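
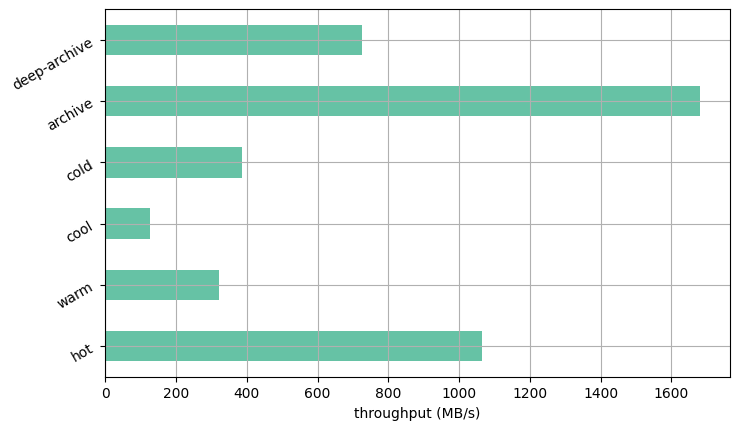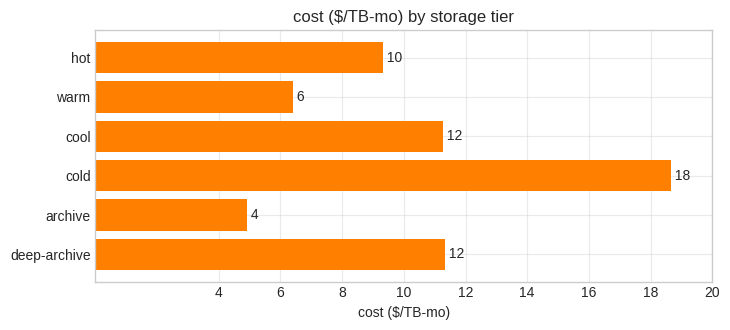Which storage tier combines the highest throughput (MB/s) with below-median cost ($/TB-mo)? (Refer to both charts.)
archive

Chart 2 median cost ($/TB-mo) ≈ 10; below-median storage tiers: hot, warm, archive. Among those, archive has the highest throughput (MB/s) (≈ 1600).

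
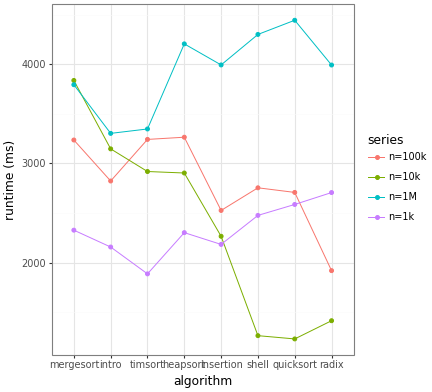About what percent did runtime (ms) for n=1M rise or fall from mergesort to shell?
≈ +12.5%

mergesort ≈ 4000, shell ≈ 4500; (4500 − 4000) / 4000 ≈ +12.5%.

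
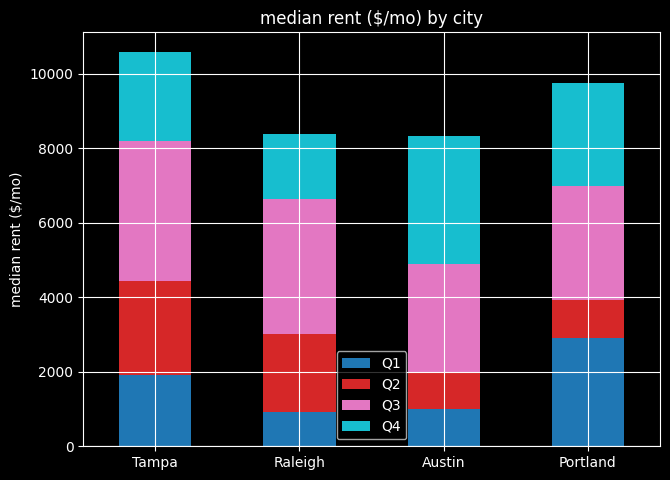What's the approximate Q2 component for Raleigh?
Q2 top ≈ 3000, bottom ≈ 1000; segment ≈ 2000.

≈ 2000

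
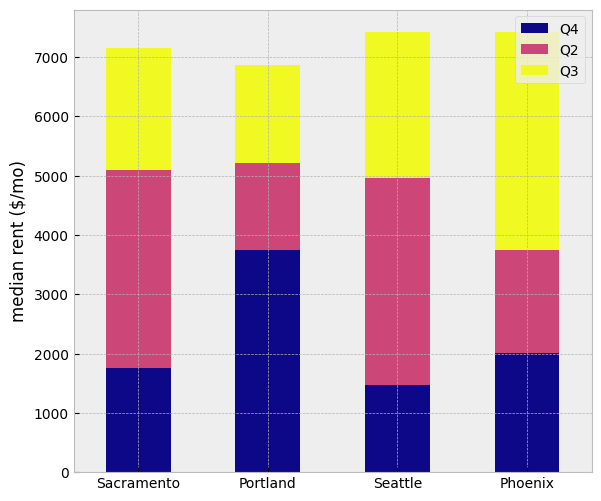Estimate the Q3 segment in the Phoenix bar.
≈ 3000

Q3 top ≈ 7000, bottom ≈ 4000; segment ≈ 3000.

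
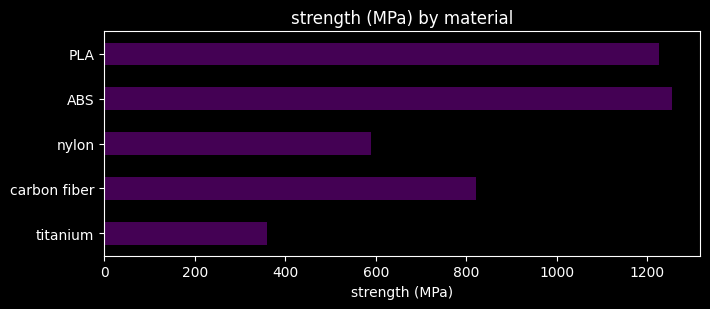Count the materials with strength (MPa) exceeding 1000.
Above 1000: ABS, PLA.

2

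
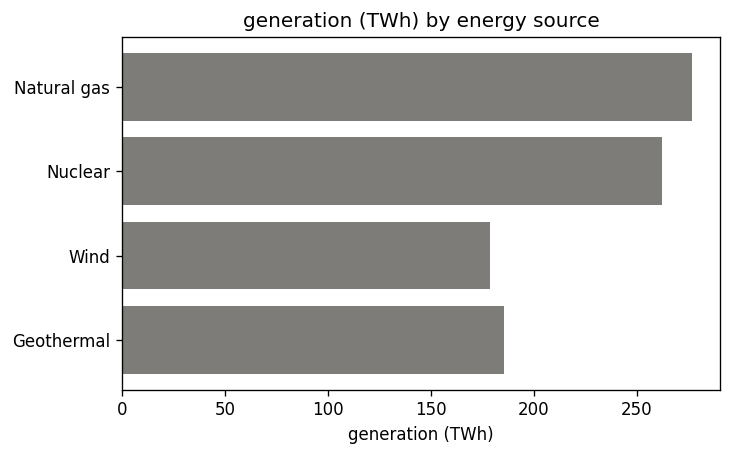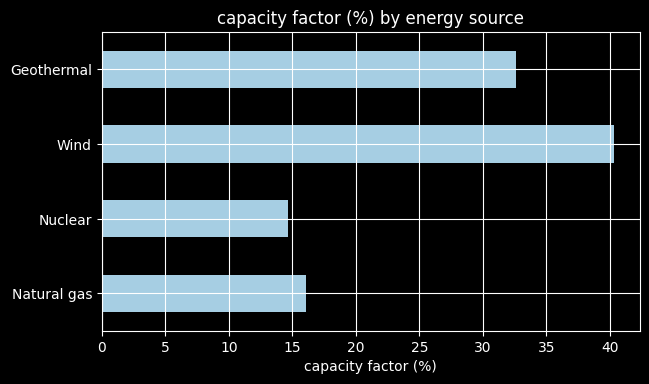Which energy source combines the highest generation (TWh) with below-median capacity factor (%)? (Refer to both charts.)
Natural gas

Chart 2 median capacity factor (%) ≈ 25; below-median energy sources: Natural gas, Nuclear. Among those, Natural gas has the highest generation (TWh) (≈ 300).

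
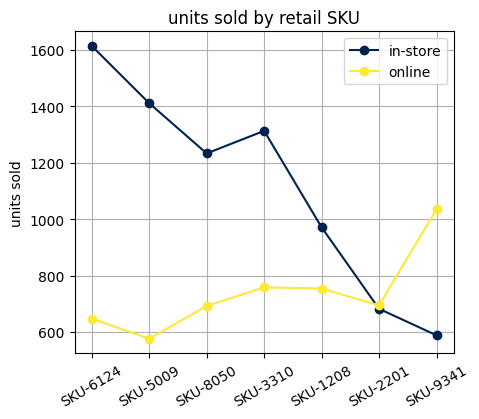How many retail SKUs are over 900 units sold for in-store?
Above 900: SKU-6124, SKU-5009, SKU-8050, SKU-3310, SKU-1208.

5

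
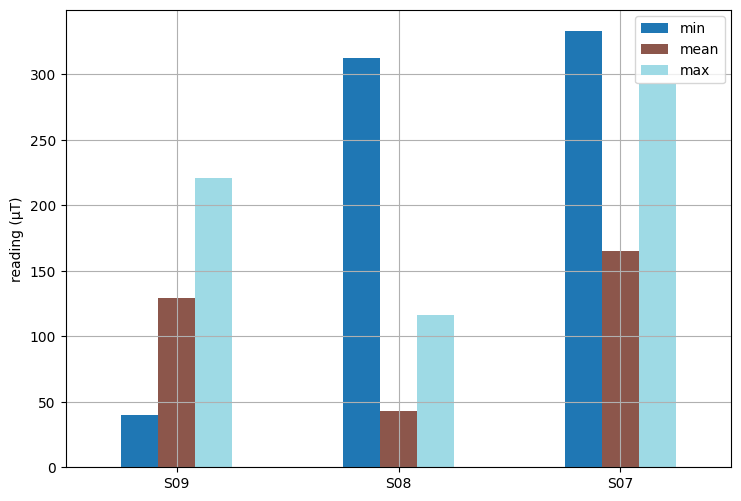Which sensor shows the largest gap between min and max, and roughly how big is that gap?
S08: min ≈ 300, max ≈ 100 → gap ≈ 200. Next-largest (S09) is only ≈ 150.

S08, ≈ 200 µT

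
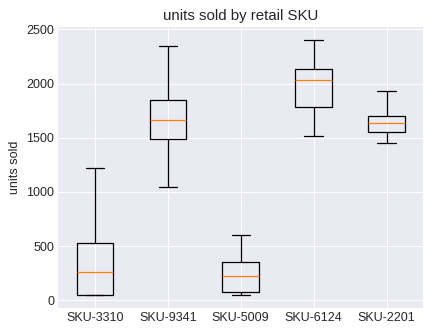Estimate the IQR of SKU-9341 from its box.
Q3 ≈ 1800, Q1 ≈ 1400; IQR ≈ 400.

≈ 400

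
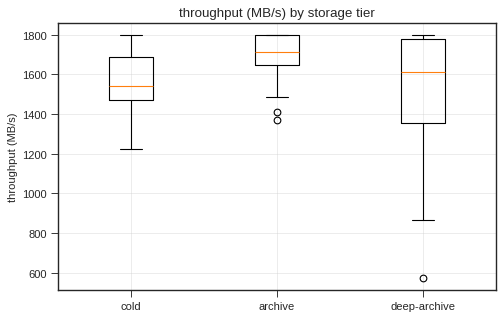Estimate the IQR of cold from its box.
≈ 200

Q3 ≈ 1680, Q1 ≈ 1480; IQR ≈ 200.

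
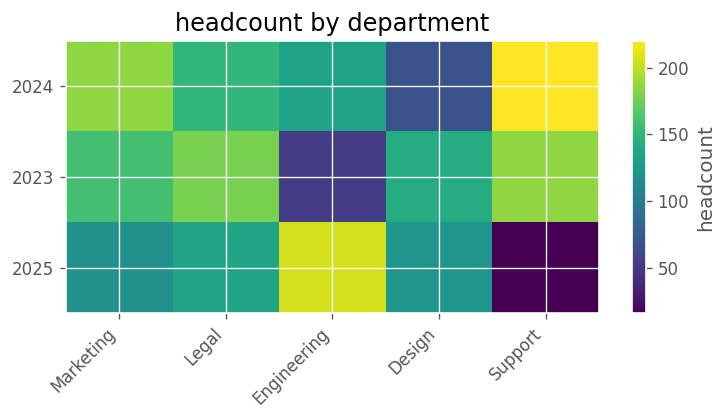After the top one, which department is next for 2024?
Top 3 for 2024: Support ≈ 220, Marketing ≈ 180, Legal ≈ 160.

Marketing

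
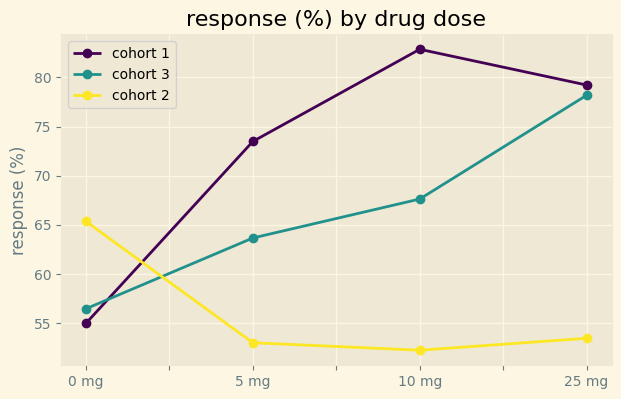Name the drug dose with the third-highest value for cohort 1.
5 mg

Top 4 for cohort 1: 10 mg ≈ 85, 25 mg ≈ 80, 5 mg ≈ 75, 0 mg ≈ 55.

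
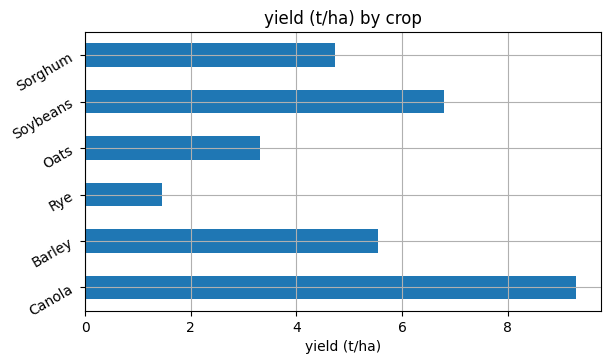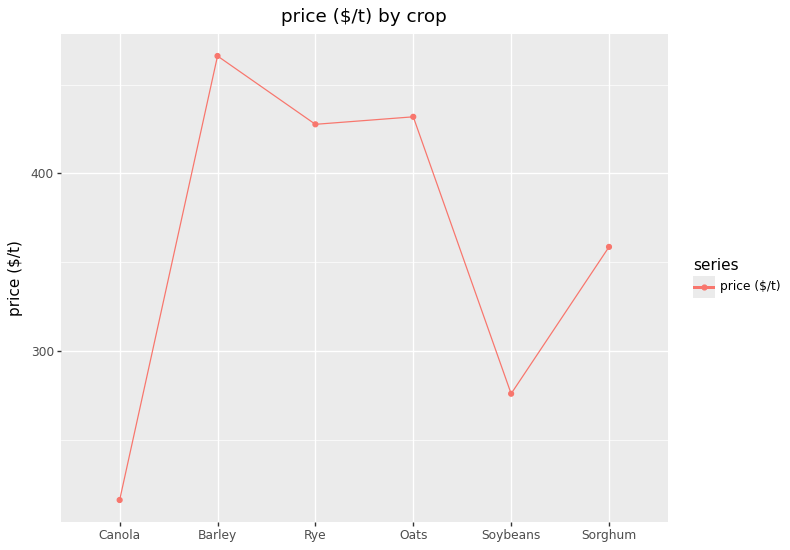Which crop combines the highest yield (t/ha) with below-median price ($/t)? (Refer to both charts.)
Canola

Chart 2 median price ($/t) ≈ 400; below-median crops: Canola, Soybeans, Sorghum. Among those, Canola has the highest yield (t/ha) (≈ 9).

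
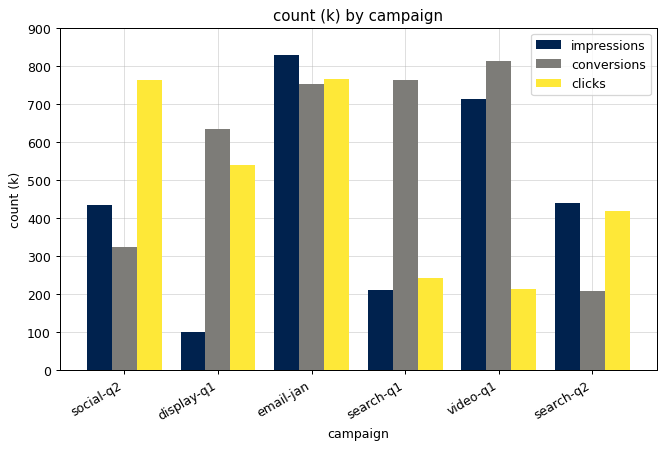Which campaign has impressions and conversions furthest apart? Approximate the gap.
search-q1: impressions ≈ 200, conversions ≈ 800 → gap ≈ 600. Next-largest (display-q1) is only ≈ 500.

search-q1, ≈ 600 k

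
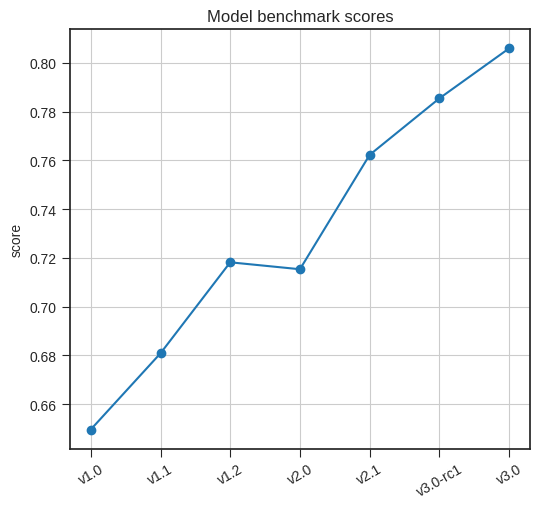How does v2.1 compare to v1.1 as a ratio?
≈ 1.12×

v2.1 ≈ 0.76, v1.1 ≈ 0.68; 0.76/0.68 ≈ 1.12.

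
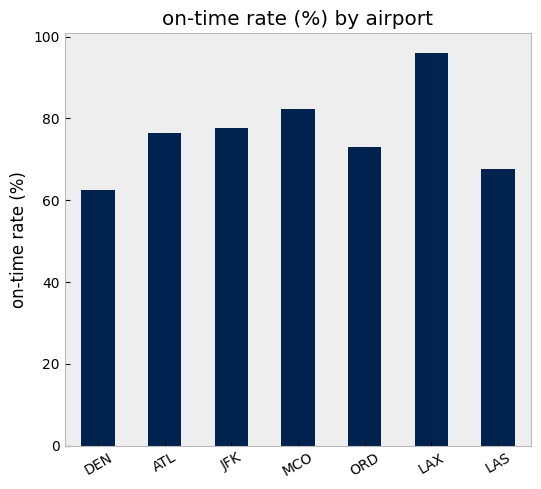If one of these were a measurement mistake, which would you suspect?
LAX

LAX ≈ 100; the rest sit between ≈ 60 and ≈ 80.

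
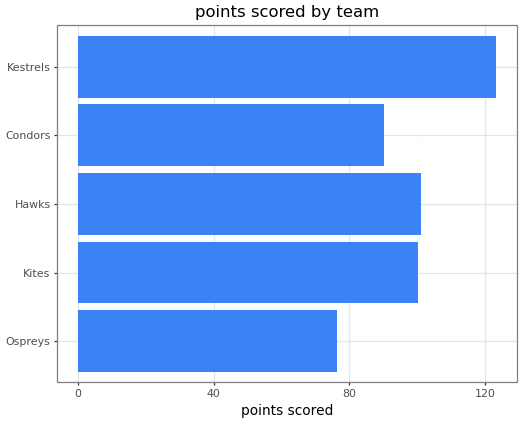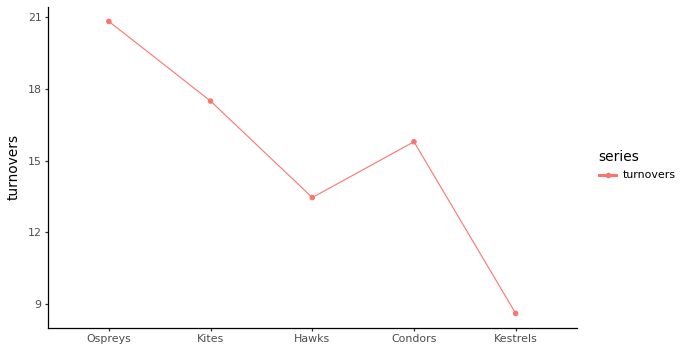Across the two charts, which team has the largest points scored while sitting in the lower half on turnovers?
Chart 2 median turnovers ≈ 16; below-median teams: Hawks, Kestrels. Among those, Kestrels has the highest points scored (≈ 120).

Kestrels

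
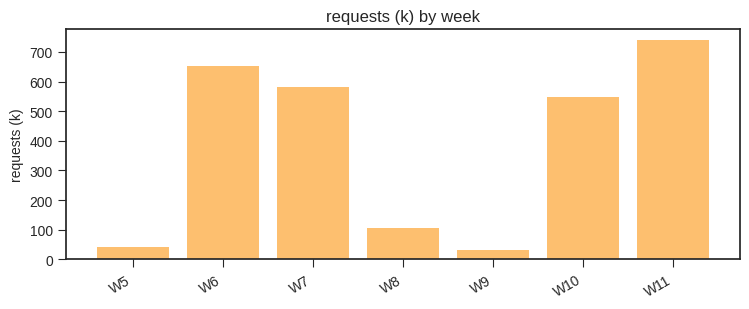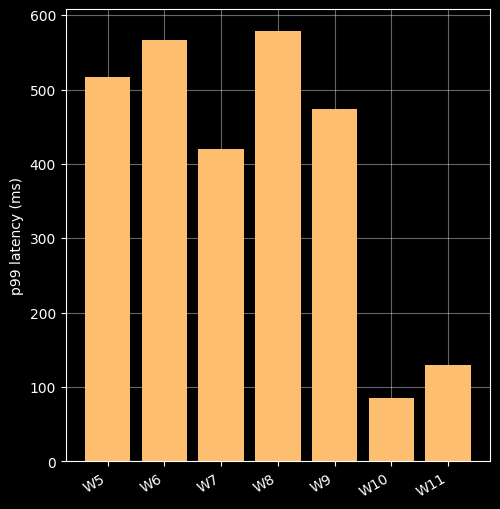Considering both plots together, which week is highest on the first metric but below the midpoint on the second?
Chart 2 median p99 latency (ms) ≈ 500; below-median weeks: W7, W10, W11. Among those, W11 has the highest requests (k) (≈ 700).

W11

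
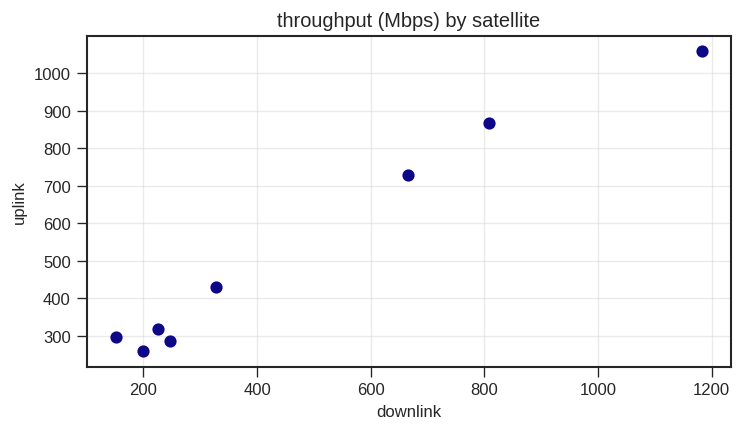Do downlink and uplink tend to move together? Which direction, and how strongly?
Points are positively correlated; strong (|r| ≈ 1.0).

positive, strong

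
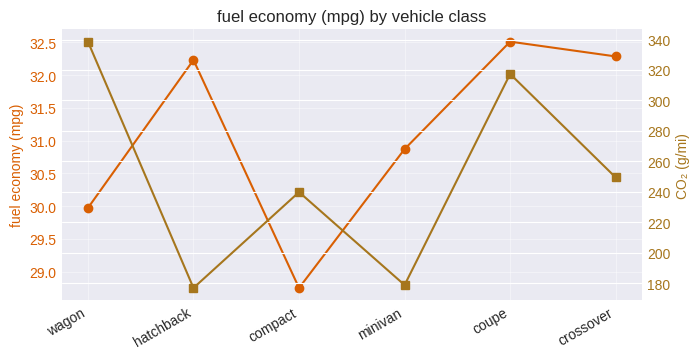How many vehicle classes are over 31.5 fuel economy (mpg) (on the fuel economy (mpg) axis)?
3

Above 31.5: hatchback, coupe, crossover.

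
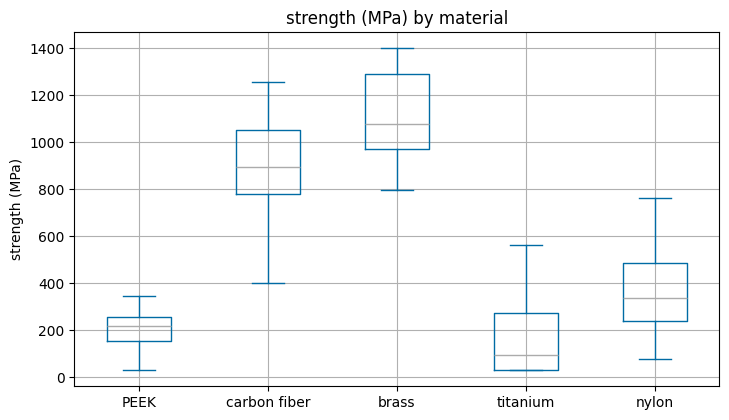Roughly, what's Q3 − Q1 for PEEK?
≈ 100

Q3 ≈ 300, Q1 ≈ 200; IQR ≈ 100.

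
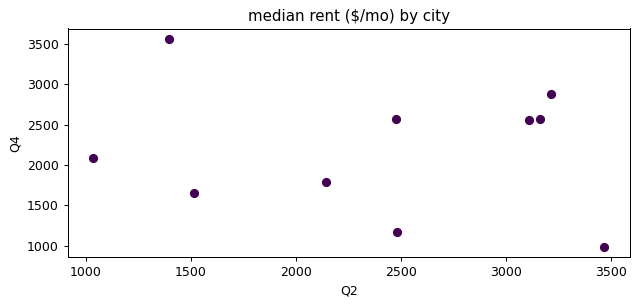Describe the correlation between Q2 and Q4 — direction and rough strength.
no clear correlation

Points are roughly uncorrelated; weak (|r| ≈ 0.1).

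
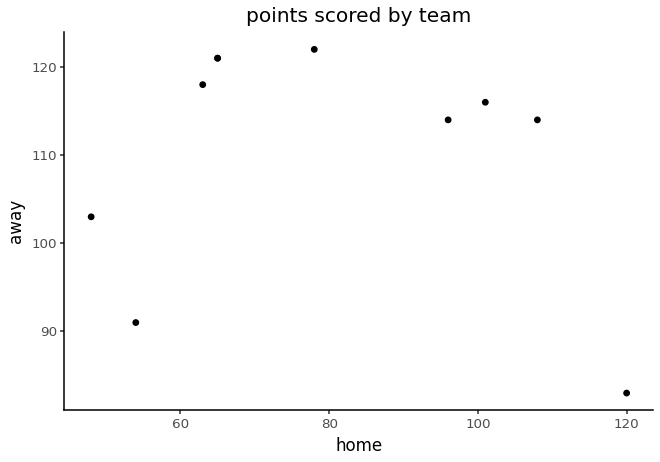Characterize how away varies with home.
no clear correlation

Points are roughly uncorrelated; weak (|r| ≈ 0.2).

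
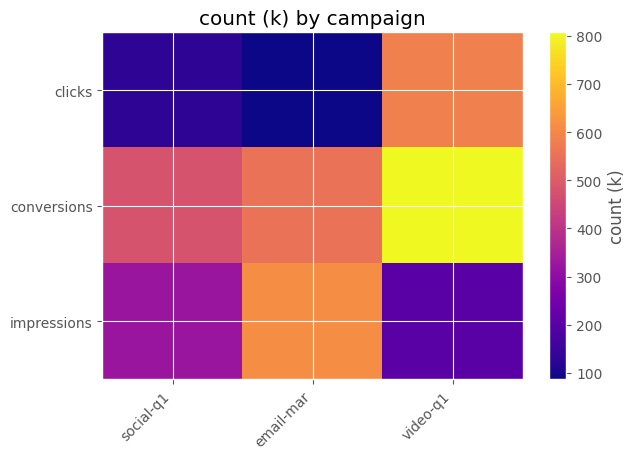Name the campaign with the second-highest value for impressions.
Top 3 for impressions: email-mar ≈ 600, social-q1 ≈ 300, video-q1 ≈ 200.

social-q1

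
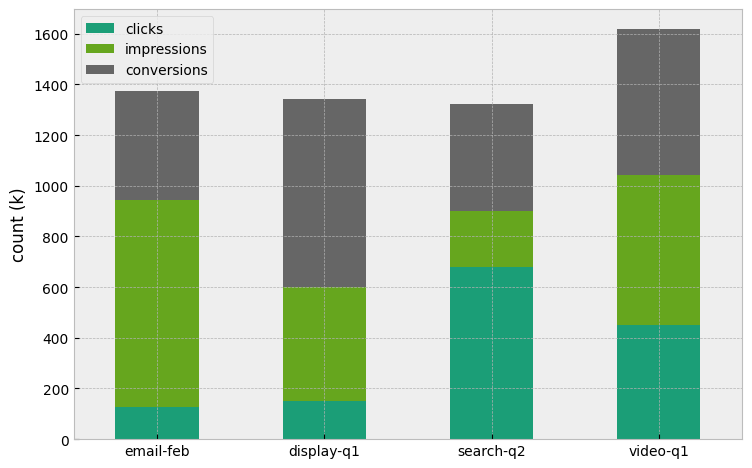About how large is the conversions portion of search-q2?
≈ 400

conversions top ≈ 1400, bottom ≈ 1000; segment ≈ 400.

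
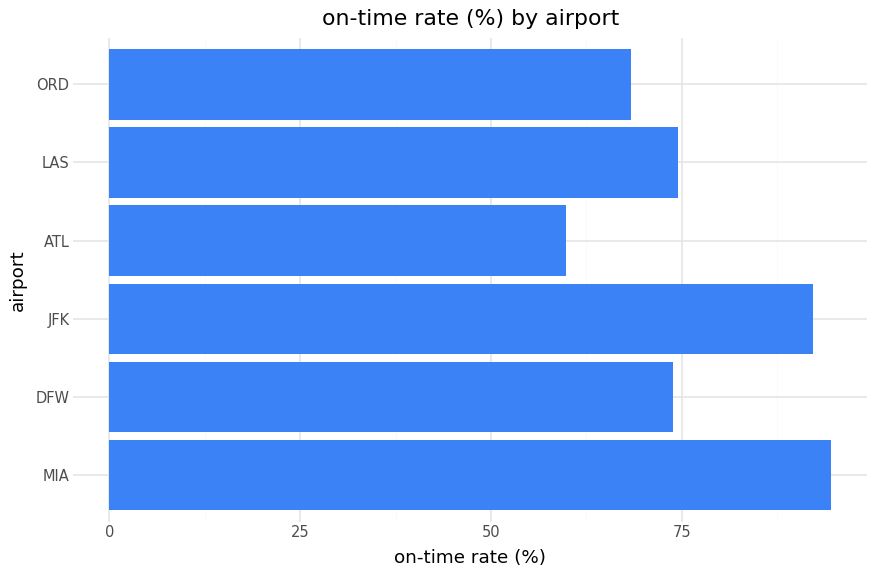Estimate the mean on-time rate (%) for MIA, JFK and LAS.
≈ 83

(90 + 90 + 70) / 3 ≈ 83.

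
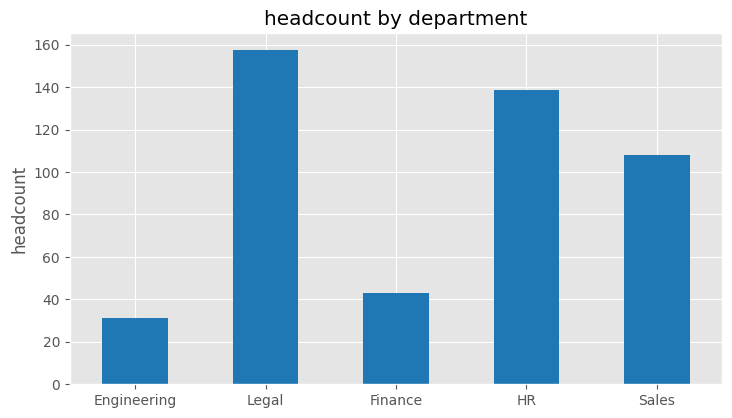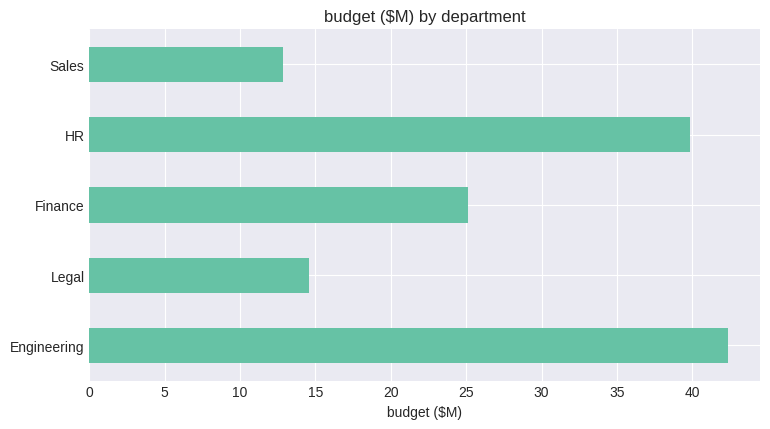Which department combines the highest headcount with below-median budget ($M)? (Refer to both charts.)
Chart 2 median budget ($M) ≈ 25; below-median departments: Legal, Sales. Among those, Legal has the highest headcount (≈ 160).

Legal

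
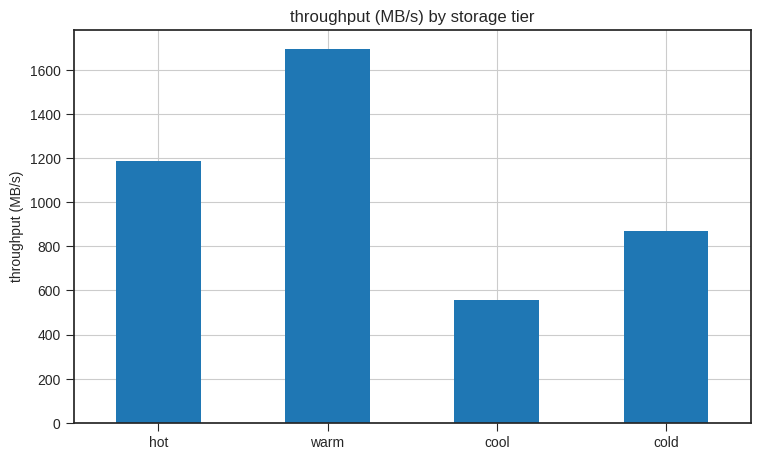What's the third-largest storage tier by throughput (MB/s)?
Top 4: warm ≈ 1600, hot ≈ 1200, cold ≈ 800, cool ≈ 600.

cold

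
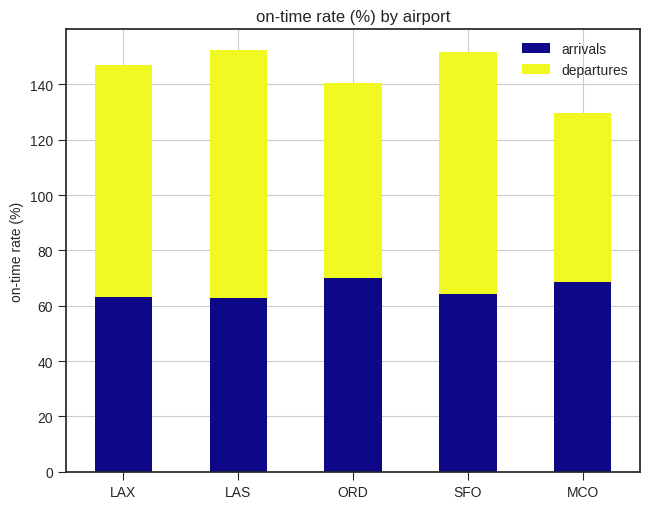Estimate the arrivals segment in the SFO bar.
≈ 60

arrivals top ≈ 60, bottom ≈ 0; segment ≈ 60.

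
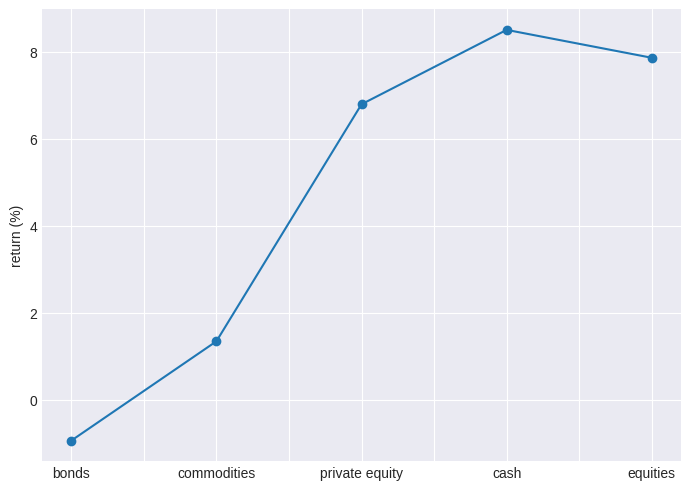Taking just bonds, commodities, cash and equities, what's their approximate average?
≈ 4

(-1 + 1 + 9 + 8) / 4 ≈ 4.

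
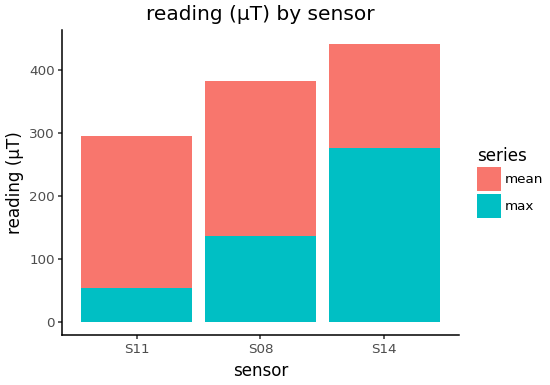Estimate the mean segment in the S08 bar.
≈ 250

mean top ≈ 400, bottom ≈ 150; segment ≈ 250.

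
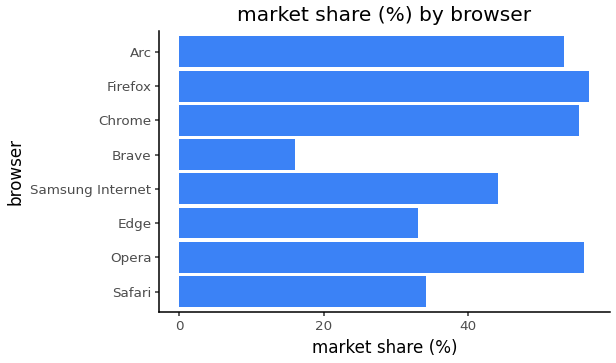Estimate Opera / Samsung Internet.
Opera ≈ 55, Samsung Internet ≈ 45; 55/45 ≈ 1.22.

≈ 1.22×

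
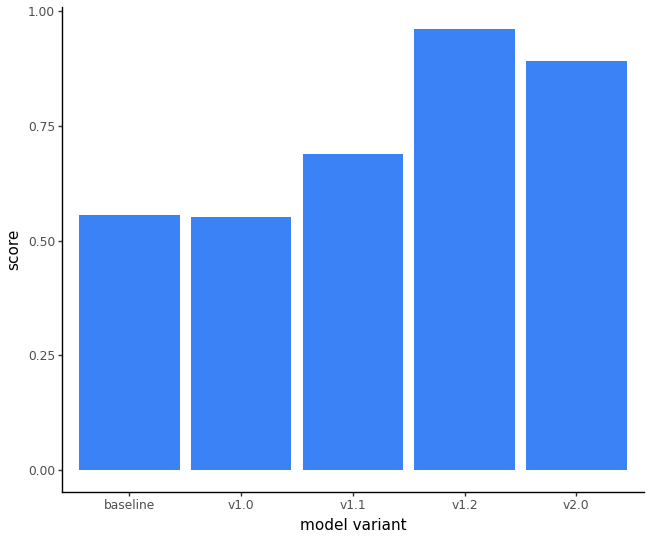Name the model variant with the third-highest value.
v1.1

Top 4: v1.2 ≈ 1.0, v2.0 ≈ 0.9, v1.1 ≈ 0.7, baseline ≈ 0.6.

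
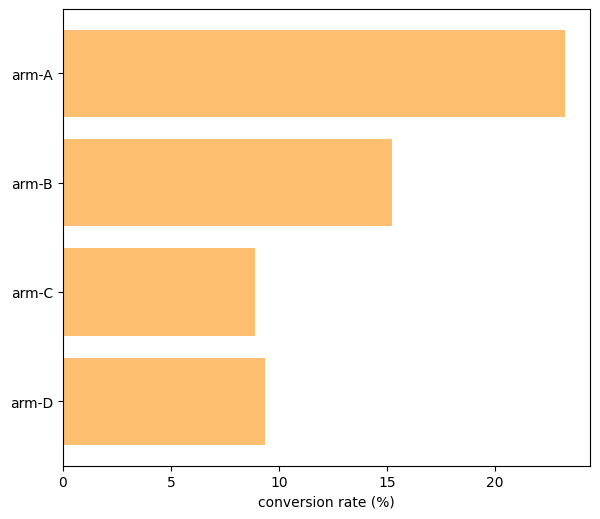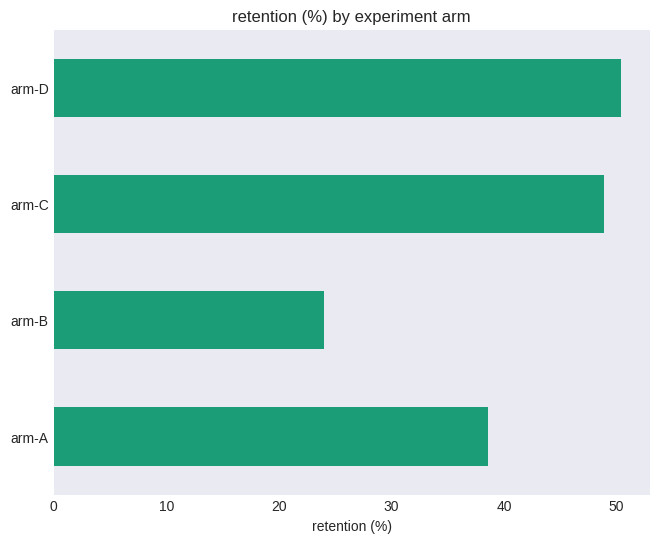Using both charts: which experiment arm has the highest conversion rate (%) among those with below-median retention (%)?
arm-A

Chart 2 median retention (%) ≈ 45; below-median experiment arms: arm-A, arm-B. Among those, arm-A has the highest conversion rate (%) (≈ 25).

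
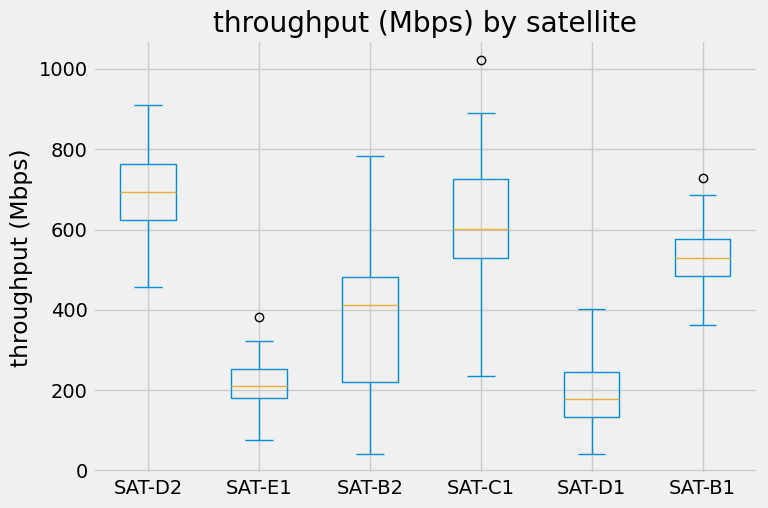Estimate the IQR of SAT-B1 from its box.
≈ 100

Q3 ≈ 600, Q1 ≈ 500; IQR ≈ 100.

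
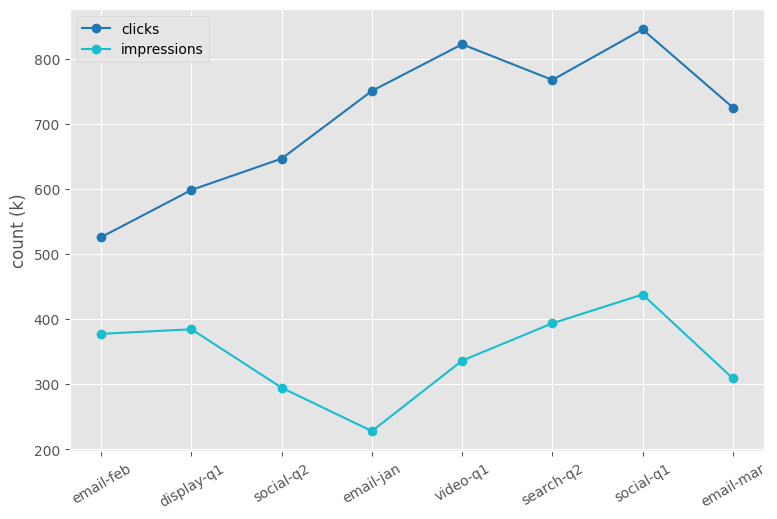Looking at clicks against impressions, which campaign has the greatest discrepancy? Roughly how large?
email-jan: clicks ≈ 800, impressions ≈ 200 → gap ≈ 600. Next-largest (video-q1) is only ≈ 500.

email-jan, ≈ 600 k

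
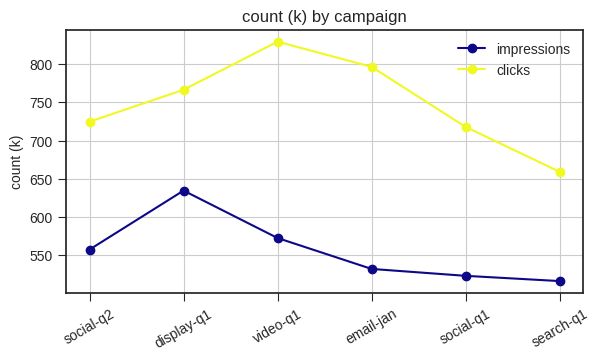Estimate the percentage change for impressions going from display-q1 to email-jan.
≈ -15.4%

display-q1 ≈ 650, email-jan ≈ 550; (550 − 650) / 650 ≈ -15.4%.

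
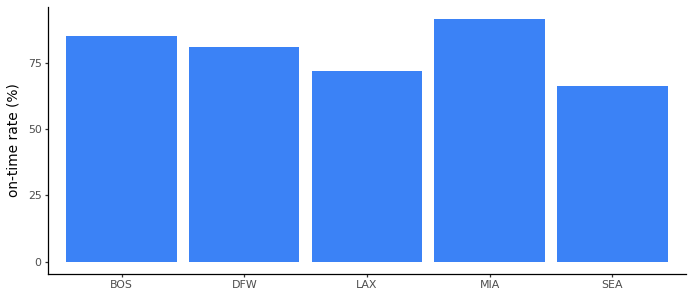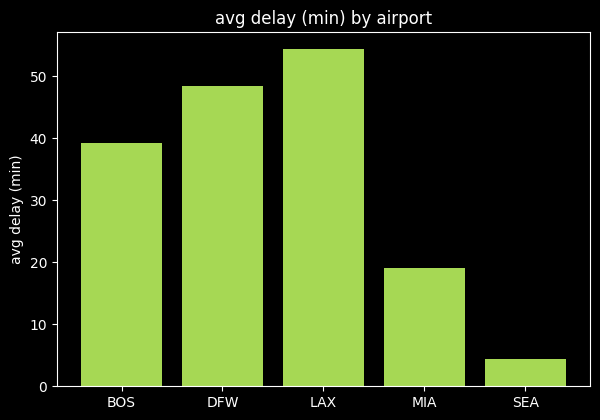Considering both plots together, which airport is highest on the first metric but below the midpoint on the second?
MIA

Chart 2 median avg delay (min) ≈ 40; below-median airports: MIA, SEA. Among those, MIA has the highest on-time rate (%) (≈ 90).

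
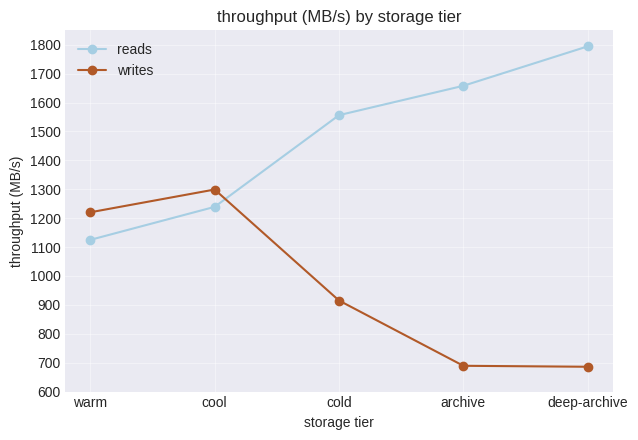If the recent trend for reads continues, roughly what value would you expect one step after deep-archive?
≈ 1900

Last three: 1600, 1700, 1800 → slope ≈ 100/step → next ≈ 1900.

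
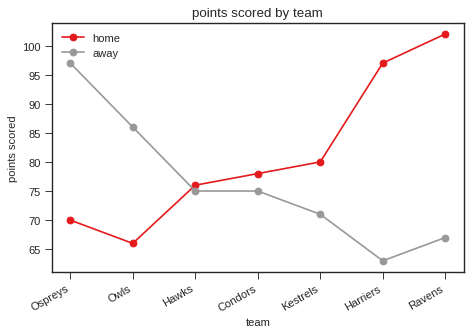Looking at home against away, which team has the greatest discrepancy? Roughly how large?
Ravens, ≈ 35

Ravens: home ≈ 100, away ≈ 65 → gap ≈ 35. Next-largest (Harriers) is only ≈ 30.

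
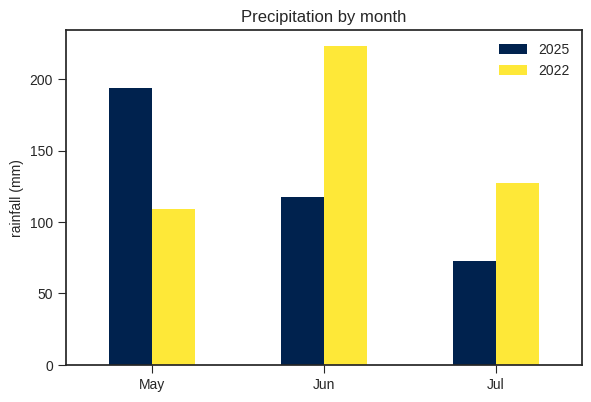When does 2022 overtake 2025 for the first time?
Jun

May: 2022 ≈ 100 vs 2025 ≈ 200 (not yet); Jun: 2022 ≈ 220 vs 2025 ≈ 120 (first crossover).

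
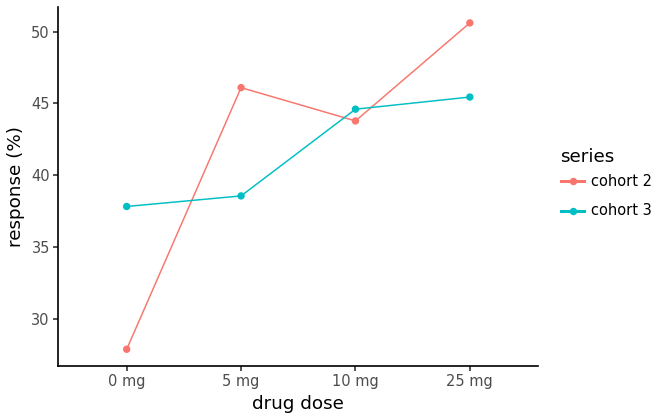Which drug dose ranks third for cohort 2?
10 mg

Top 4 for cohort 2: 25 mg ≈ 50, 5 mg ≈ 46, 10 mg ≈ 44, 0 mg ≈ 28.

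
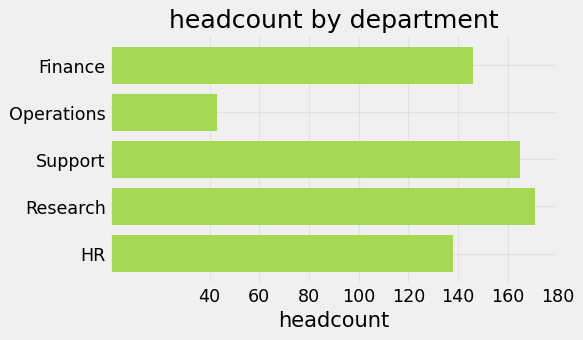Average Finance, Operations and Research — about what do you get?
(140 + 40 + 180) / 3 ≈ 120.

≈ 120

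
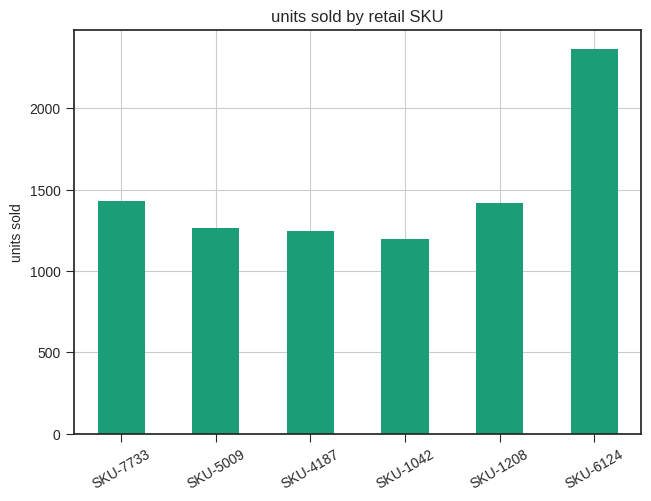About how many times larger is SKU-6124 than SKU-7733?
SKU-6124 ≈ 2400, SKU-7733 ≈ 1400; 2400/1400 ≈ 1.71.

≈ 1.71×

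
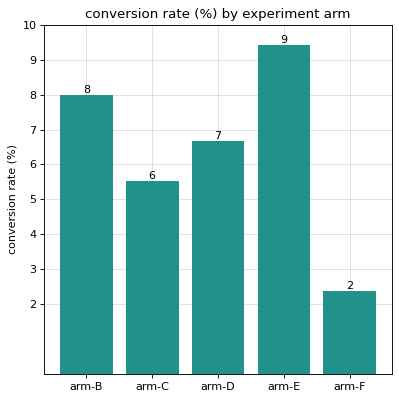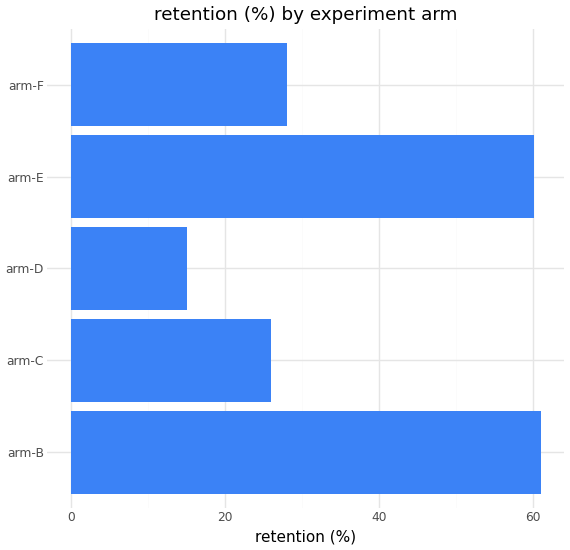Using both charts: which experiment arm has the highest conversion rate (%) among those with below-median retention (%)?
Chart 2 median retention (%) ≈ 30; below-median experiment arms: arm-C, arm-D. Among those, arm-D has the highest conversion rate (%) (≈ 7).

arm-D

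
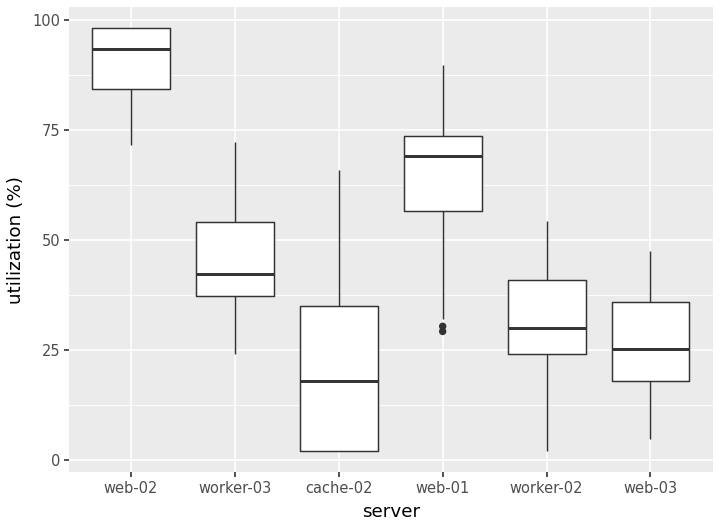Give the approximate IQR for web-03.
≈ 20

Q3 ≈ 40, Q1 ≈ 20; IQR ≈ 20.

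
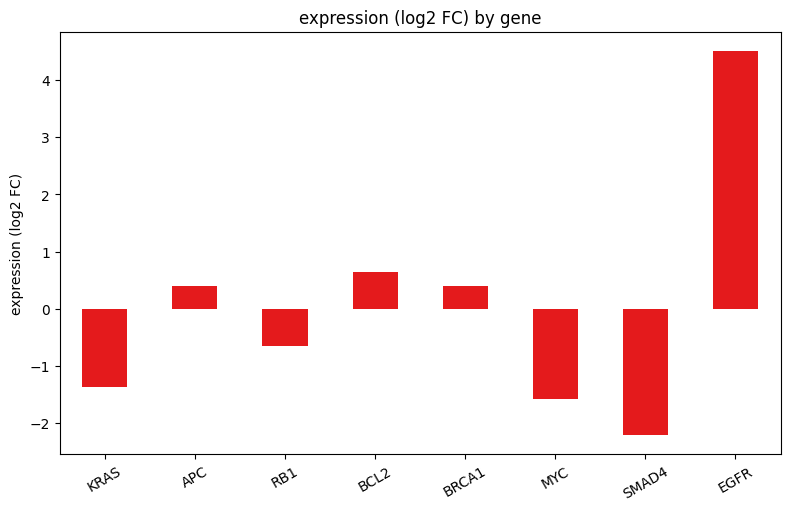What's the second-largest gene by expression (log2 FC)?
BCL2

Top 3: EGFR ≈ 5, BCL2 ≈ 1, APC ≈ 0.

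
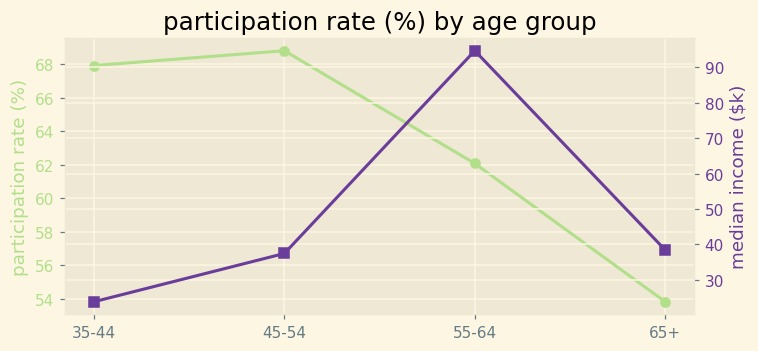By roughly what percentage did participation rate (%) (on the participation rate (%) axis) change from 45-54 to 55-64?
45-54 ≈ 68, 55-64 ≈ 62; (62 − 68) / 68 ≈ -8.8%.

≈ -8.8%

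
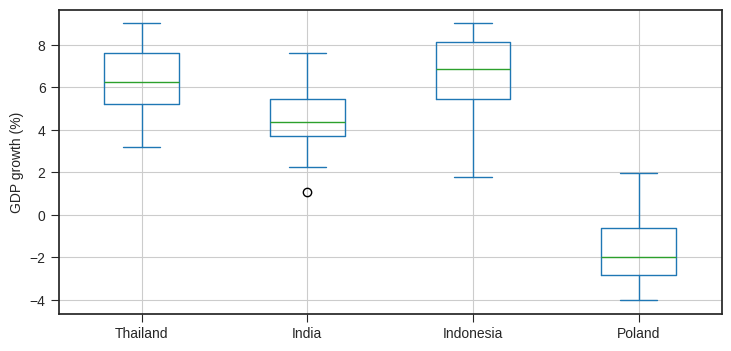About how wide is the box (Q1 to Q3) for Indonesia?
Q3 ≈ 8, Q1 ≈ 5; IQR ≈ 3.

≈ 3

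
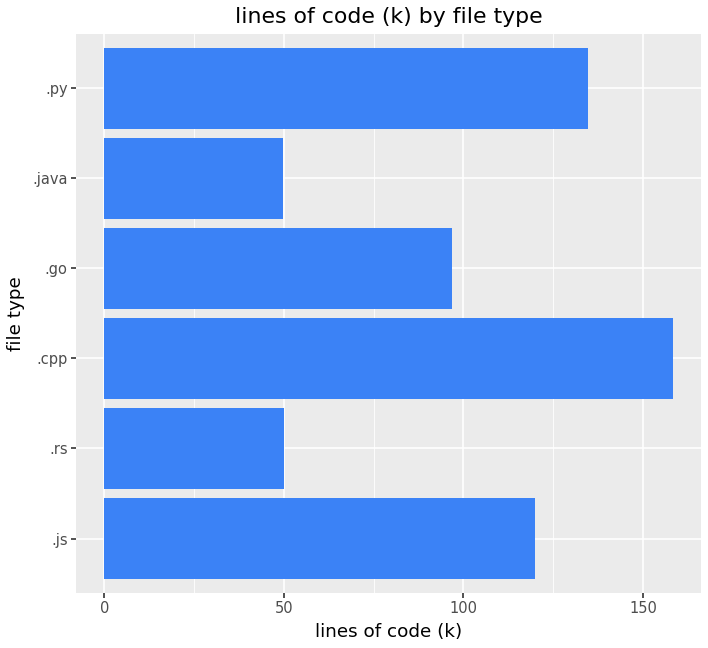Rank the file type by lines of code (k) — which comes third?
.js

Top 4: .cpp ≈ 160, .py ≈ 140, .js ≈ 120, .go ≈ 100.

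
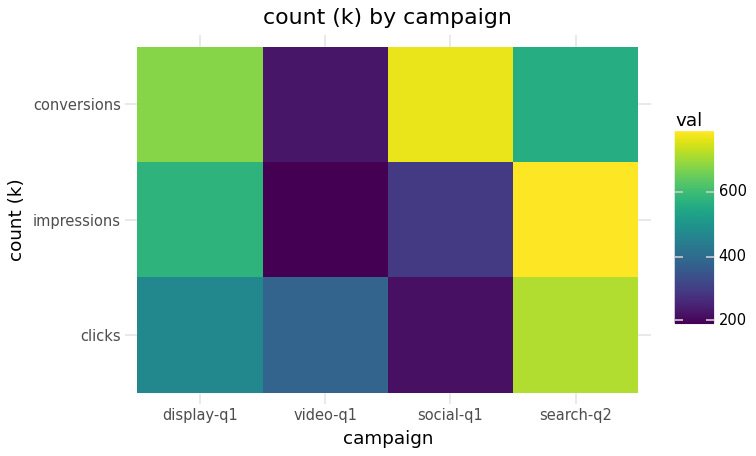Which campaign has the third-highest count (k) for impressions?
social-q1

Top 4 for impressions: search-q2 ≈ 800, display-q1 ≈ 600, social-q1 ≈ 300, video-q1 ≈ 200.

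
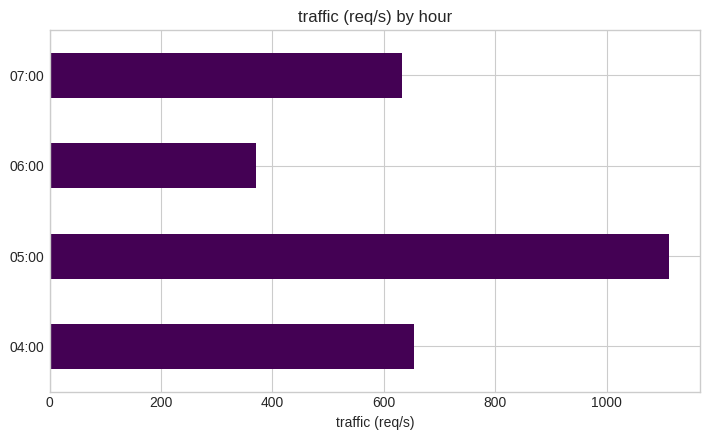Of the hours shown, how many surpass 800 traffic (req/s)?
Above 800: 05:00.

1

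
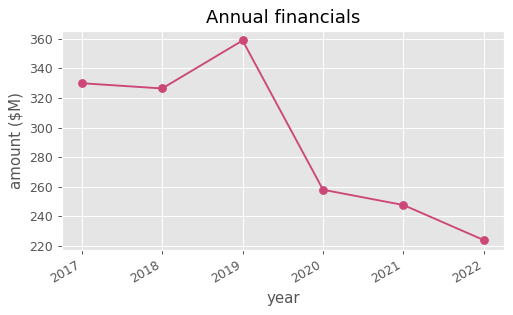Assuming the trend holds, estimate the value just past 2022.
Last three: 260, 240, 220 → slope ≈ -20/step → next ≈ 200.

≈ 200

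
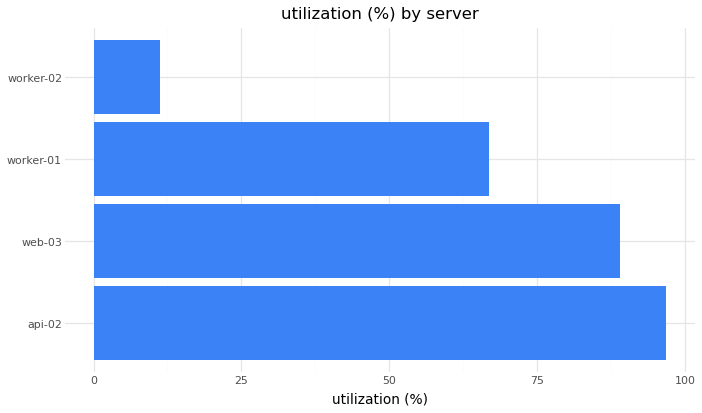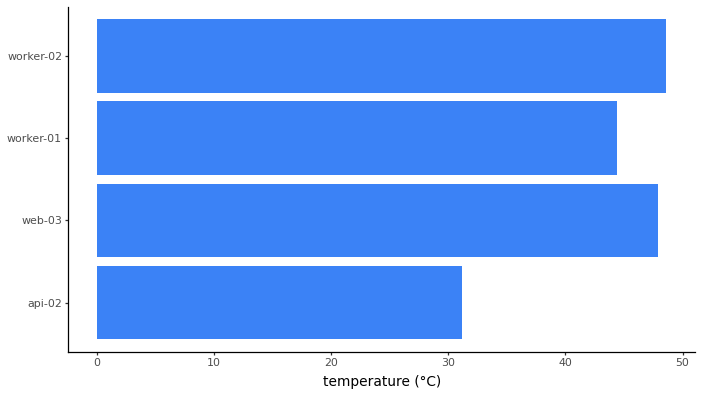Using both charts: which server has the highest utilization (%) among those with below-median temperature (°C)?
Chart 2 median temperature (°C) ≈ 45; below-median servers: api-02, worker-01. Among those, api-02 has the highest utilization (%) (≈ 100).

api-02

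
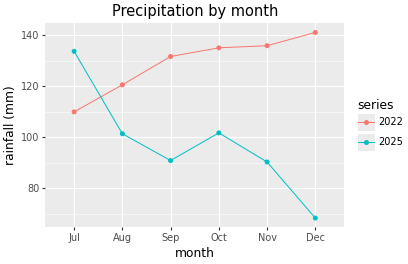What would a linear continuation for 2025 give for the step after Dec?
Last three: 100, 90, 70 → slope ≈ -15/step → next ≈ 55.

≈ 55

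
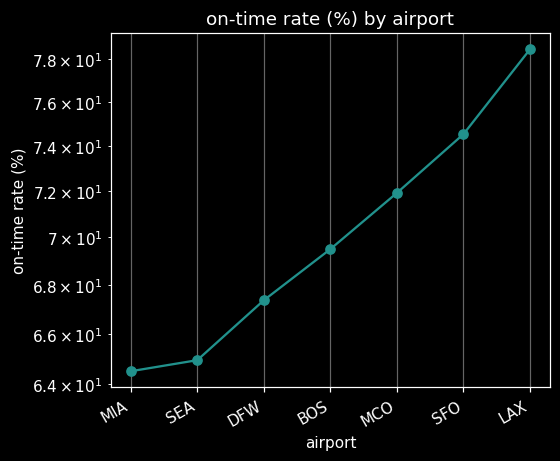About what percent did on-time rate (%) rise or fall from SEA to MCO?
≈ +12.5%

SEA ≈ 64, MCO ≈ 72; (72 − 64) / 64 ≈ +12.5%.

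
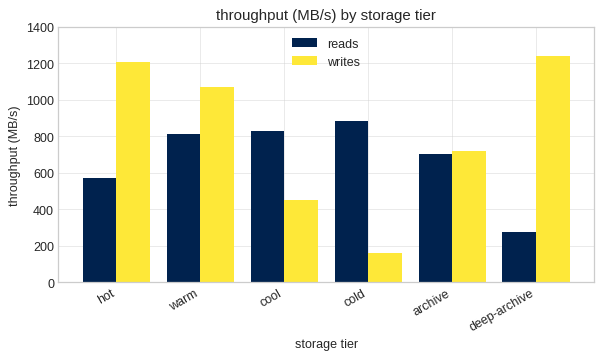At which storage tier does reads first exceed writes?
cool

warm: reads ≈ 800 vs writes ≈ 1000 (not yet); cool: reads ≈ 800 vs writes ≈ 400 (first crossover).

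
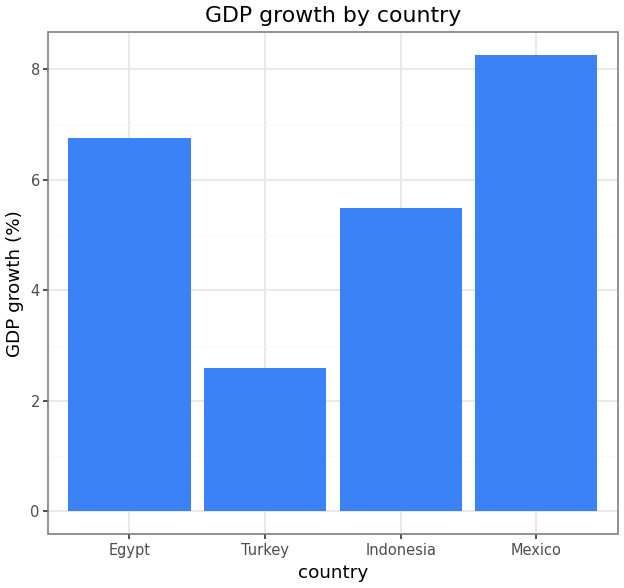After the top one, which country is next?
Top 3: Mexico ≈ 8, Egypt ≈ 7, Indonesia ≈ 5.

Egypt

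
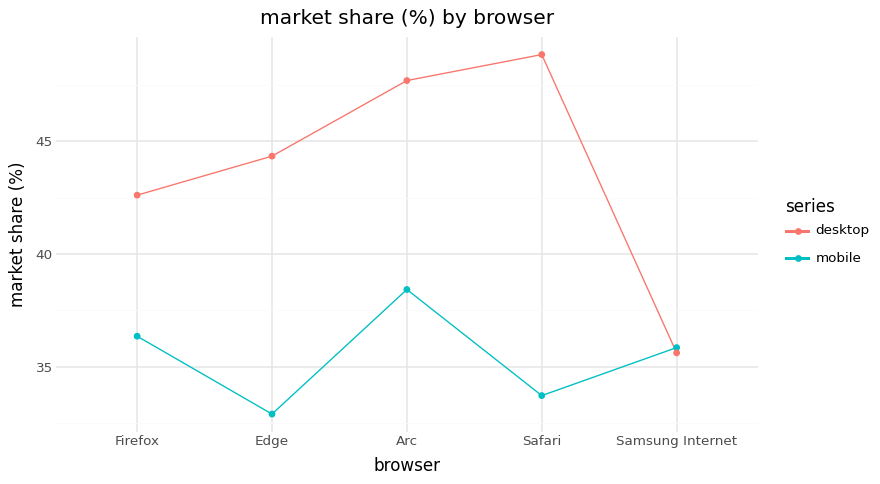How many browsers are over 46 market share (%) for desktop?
Above 46: Arc, Safari.

2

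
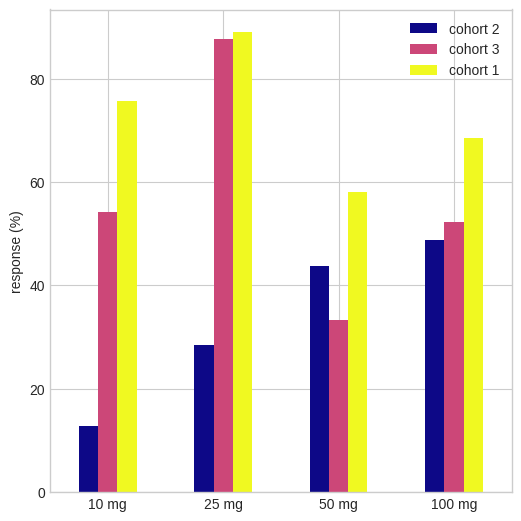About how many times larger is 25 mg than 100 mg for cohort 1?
25 mg ≈ 90, 100 mg ≈ 70; 90/70 ≈ 1.29.

≈ 1.29×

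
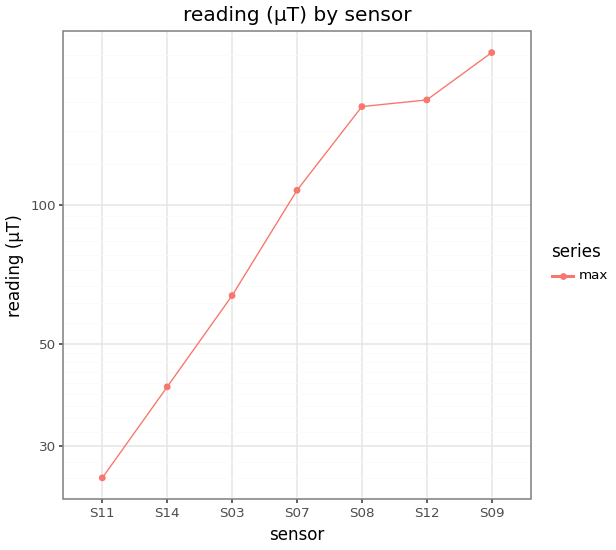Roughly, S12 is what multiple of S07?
S12 ≈ 160, S07 ≈ 100; 160/100 ≈ 1.6.

≈ 1.6×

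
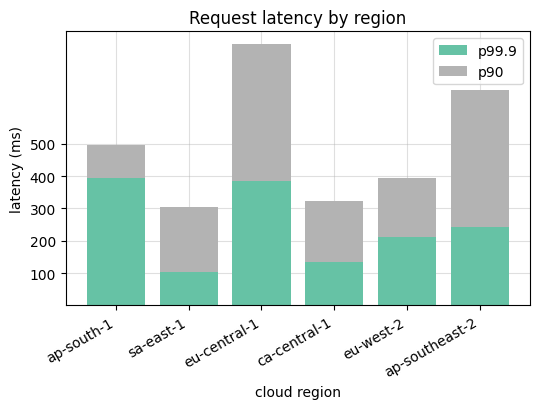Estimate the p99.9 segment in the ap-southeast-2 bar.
p99.9 top ≈ 200, bottom ≈ 0; segment ≈ 200.

≈ 200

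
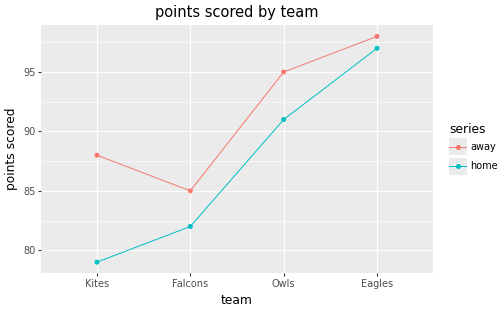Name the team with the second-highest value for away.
Owls

Top 3 for away: Eagles ≈ 98, Owls ≈ 96, Kites ≈ 88.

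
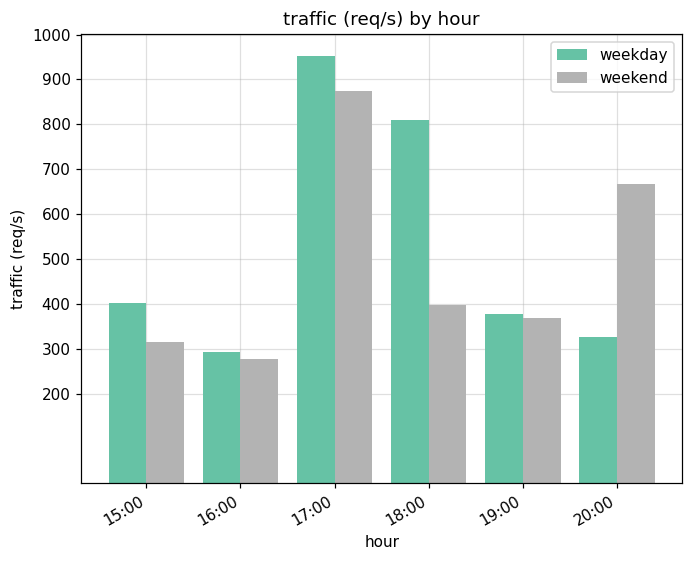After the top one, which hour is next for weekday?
Top 3 for weekday: 17:00 ≈ 1000, 18:00 ≈ 800, 15:00 ≈ 400.

18:00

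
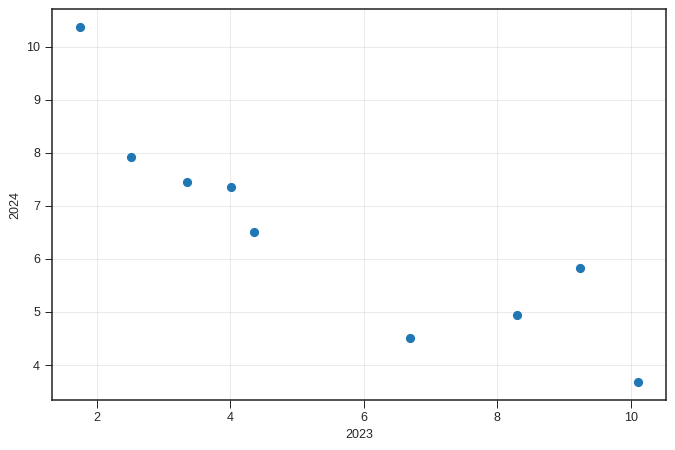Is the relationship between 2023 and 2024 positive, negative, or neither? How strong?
negative, strong

Points are negatively correlated; strong (|r| ≈ 0.9).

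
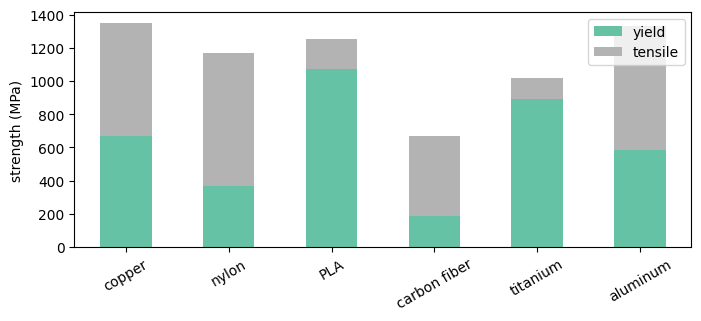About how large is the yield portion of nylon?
≈ 400

yield top ≈ 400, bottom ≈ 0; segment ≈ 400.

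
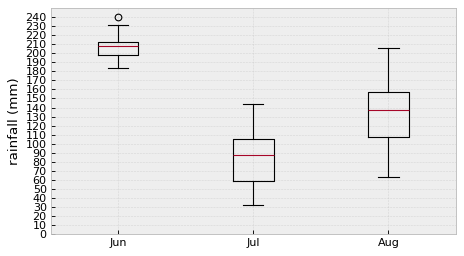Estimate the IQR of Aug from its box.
≈ 50

Q3 ≈ 160, Q1 ≈ 110; IQR ≈ 50.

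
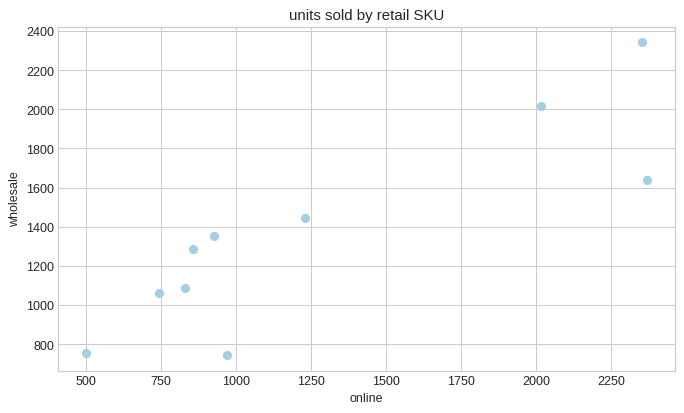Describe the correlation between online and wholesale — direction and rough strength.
positive, strong

Points are positively correlated; strong (|r| ≈ 0.9).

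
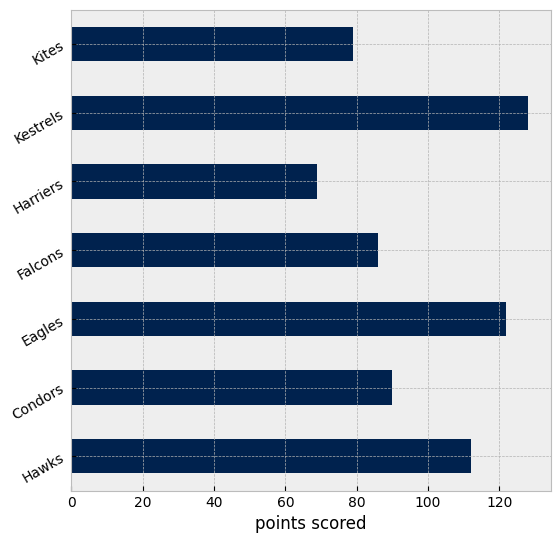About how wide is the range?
≈ 60

Max Kestrels ≈ 120, min Harriers ≈ 60; range ≈ 60.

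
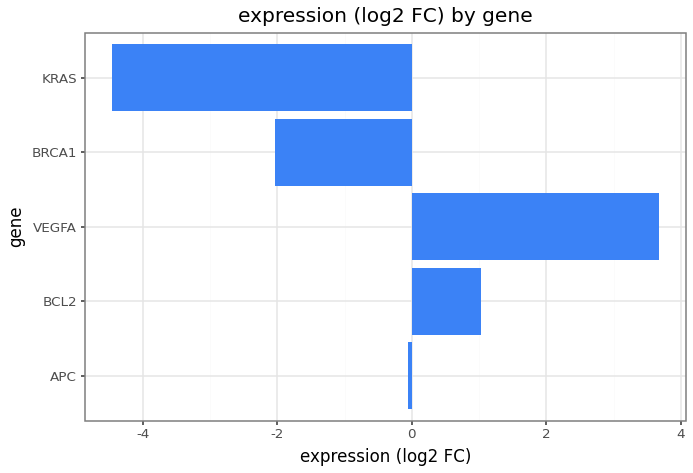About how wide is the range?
≈ 8

Max VEGFA ≈ 4, min KRAS ≈ -4; range ≈ 8.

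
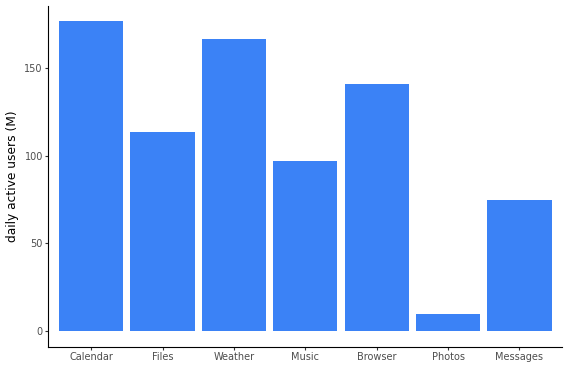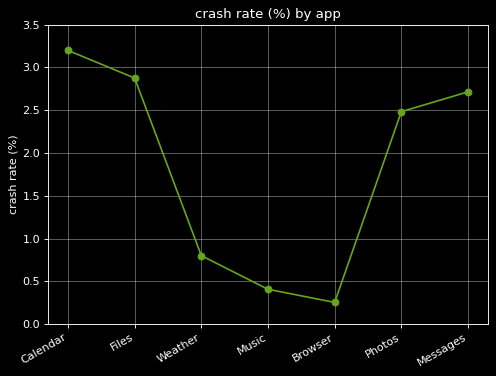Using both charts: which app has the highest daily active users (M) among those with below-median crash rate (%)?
Weather

Chart 2 median crash rate (%) ≈ 2.5; below-median apps: Weather, Music, Browser. Among those, Weather has the highest daily active users (M) (≈ 160).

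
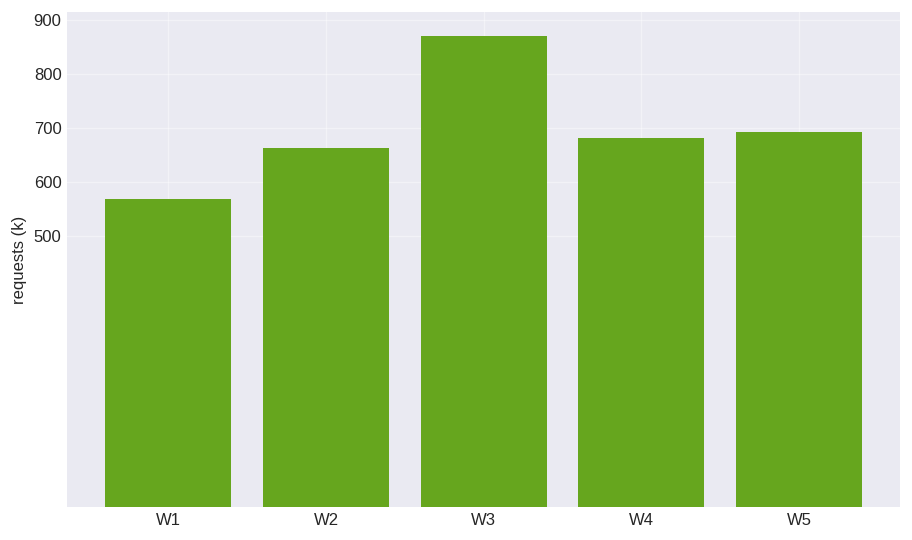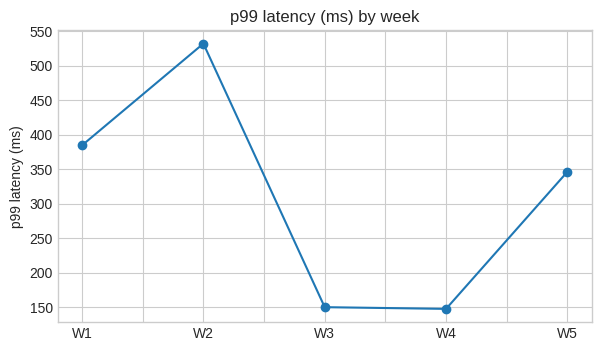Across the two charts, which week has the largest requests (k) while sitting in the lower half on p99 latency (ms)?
W3

Chart 2 median p99 latency (ms) ≈ 350; below-median weeks: W3, W4. Among those, W3 has the highest requests (k) (≈ 900).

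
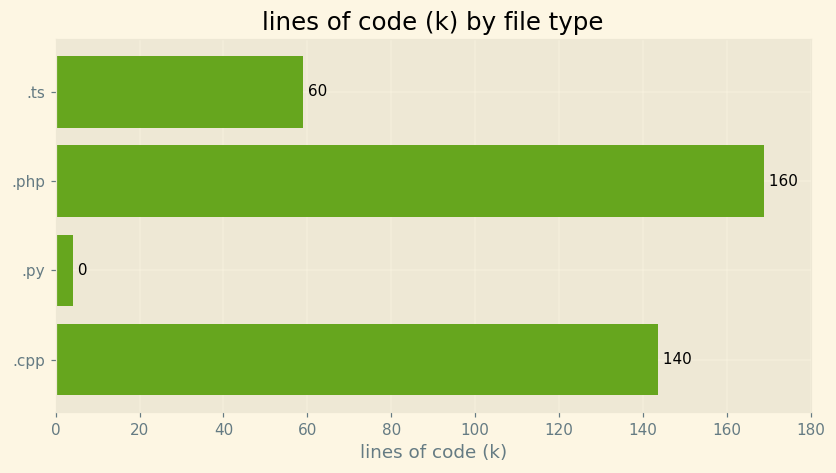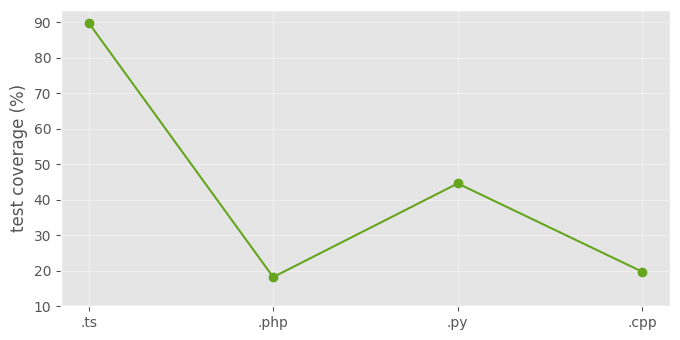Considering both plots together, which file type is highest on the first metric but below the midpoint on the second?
.php

Chart 2 median test coverage (%) ≈ 30; below-median file types: .php, .cpp. Among those, .php has the highest lines of code (k) (≈ 160).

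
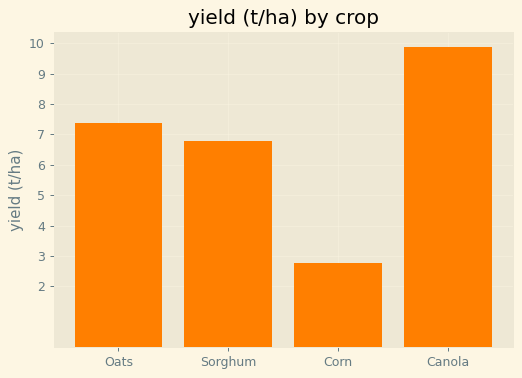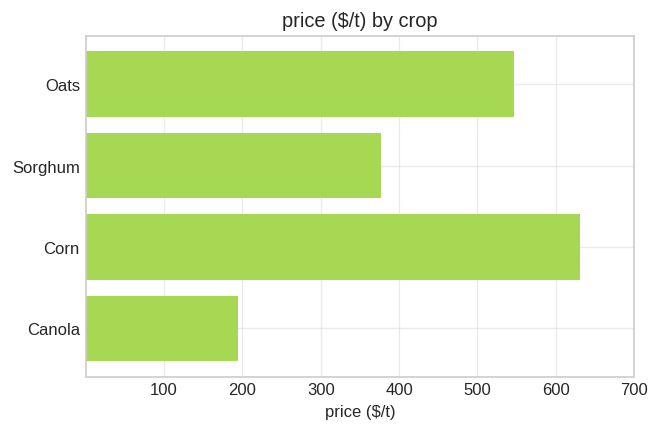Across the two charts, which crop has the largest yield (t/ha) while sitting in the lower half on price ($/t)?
Canola

Chart 2 median price ($/t) ≈ 500; below-median crops: Sorghum, Canola. Among those, Canola has the highest yield (t/ha) (≈ 10).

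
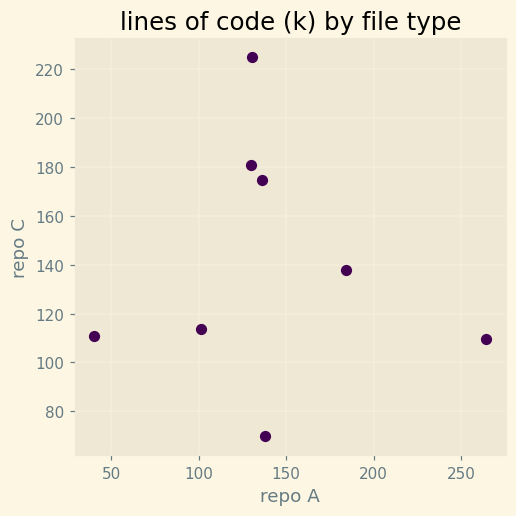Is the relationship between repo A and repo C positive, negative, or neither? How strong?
Points are roughly uncorrelated; weak (|r| ≈ 0.1).

no clear correlation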